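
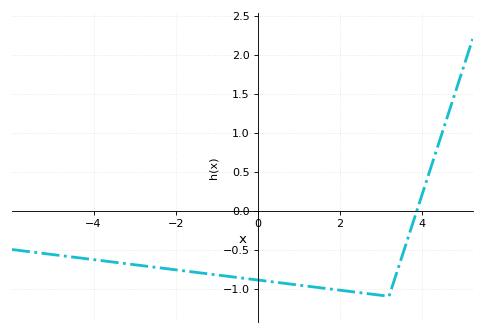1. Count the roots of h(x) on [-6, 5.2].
1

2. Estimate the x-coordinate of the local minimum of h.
3.2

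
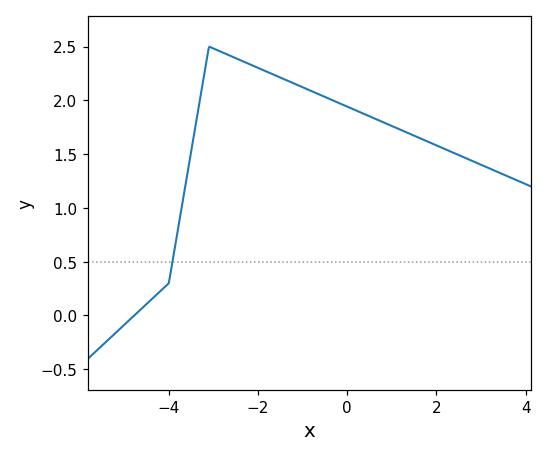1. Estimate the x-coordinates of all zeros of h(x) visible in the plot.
-4.77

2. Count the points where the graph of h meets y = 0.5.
1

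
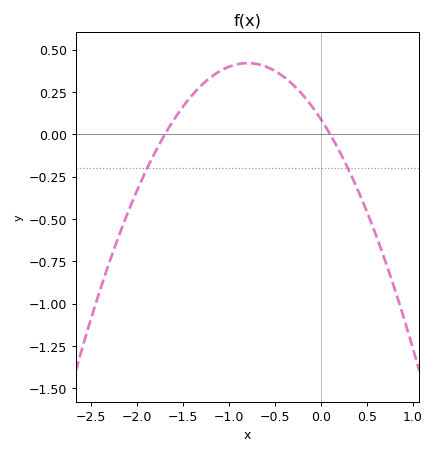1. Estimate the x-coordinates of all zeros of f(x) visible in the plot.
-1.7, 0.1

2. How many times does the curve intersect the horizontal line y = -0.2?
2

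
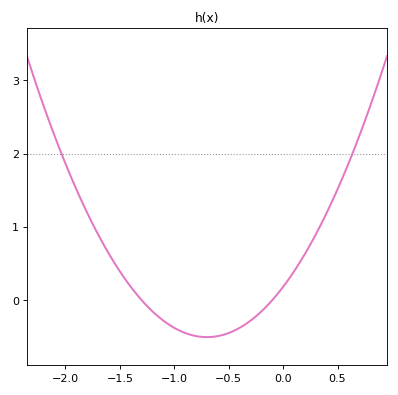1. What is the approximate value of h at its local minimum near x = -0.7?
-0.504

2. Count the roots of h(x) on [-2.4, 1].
2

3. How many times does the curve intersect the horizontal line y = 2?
2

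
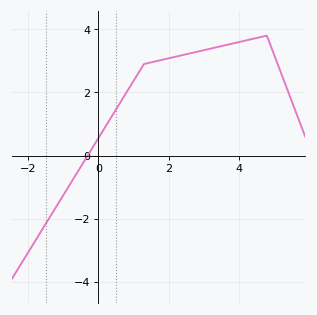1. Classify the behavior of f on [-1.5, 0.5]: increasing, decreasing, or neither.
increasing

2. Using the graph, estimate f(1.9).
3.05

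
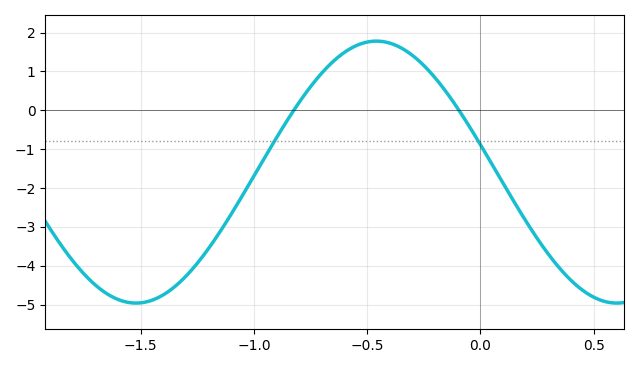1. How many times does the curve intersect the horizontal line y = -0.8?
2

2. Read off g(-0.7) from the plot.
0.961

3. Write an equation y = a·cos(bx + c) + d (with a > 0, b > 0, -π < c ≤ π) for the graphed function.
y = 3.37cos(2.96x + 1.36) - 1.59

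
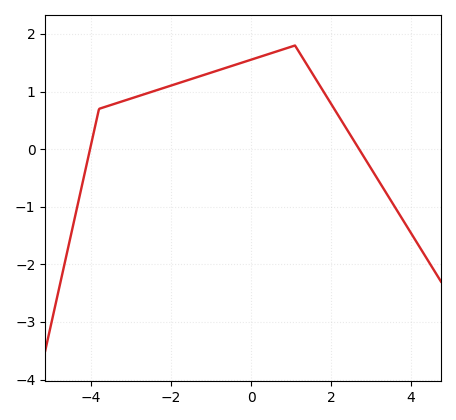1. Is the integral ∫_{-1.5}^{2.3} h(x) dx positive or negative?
positive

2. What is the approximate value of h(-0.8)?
1.37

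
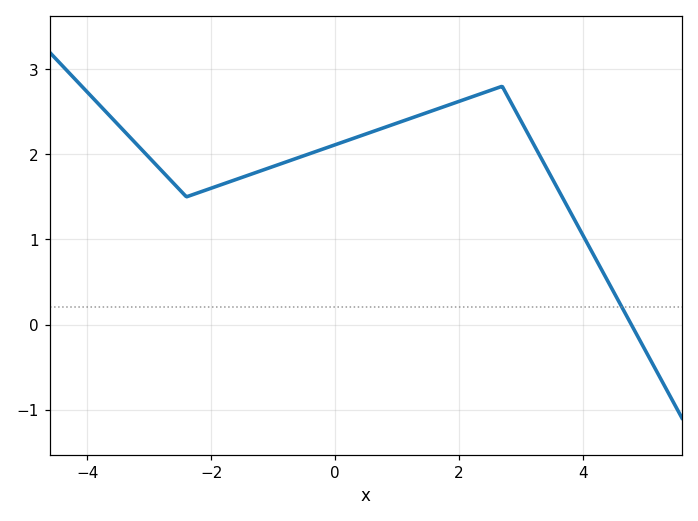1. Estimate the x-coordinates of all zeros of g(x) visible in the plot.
4.78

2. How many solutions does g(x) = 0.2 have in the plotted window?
1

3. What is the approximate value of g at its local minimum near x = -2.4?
1.5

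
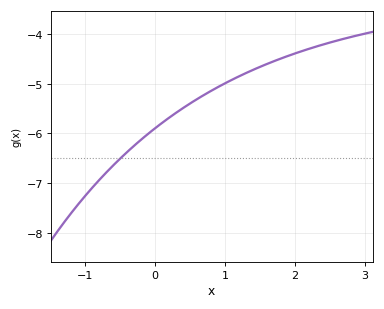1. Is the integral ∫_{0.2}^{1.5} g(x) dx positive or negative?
negative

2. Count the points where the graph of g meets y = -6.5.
1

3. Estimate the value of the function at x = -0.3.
-6.25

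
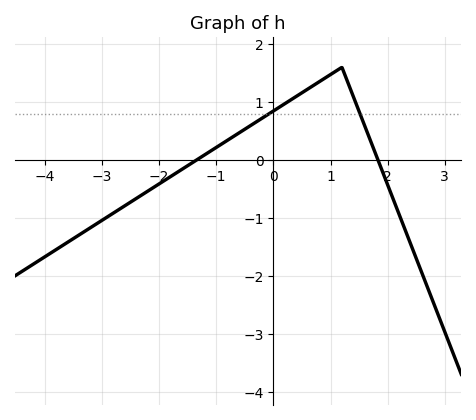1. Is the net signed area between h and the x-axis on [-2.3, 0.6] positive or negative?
positive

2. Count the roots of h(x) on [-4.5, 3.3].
2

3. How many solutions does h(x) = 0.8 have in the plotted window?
2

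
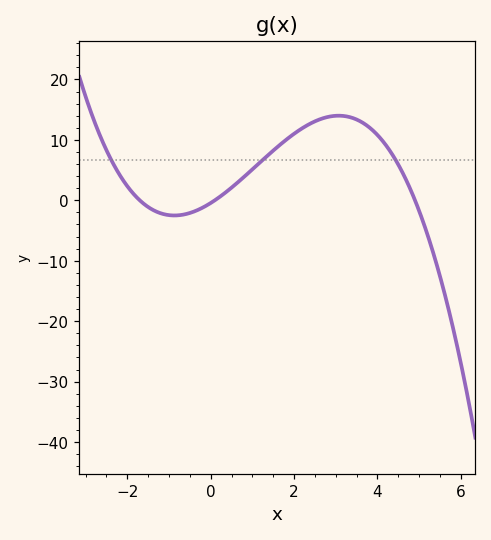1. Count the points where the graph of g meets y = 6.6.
3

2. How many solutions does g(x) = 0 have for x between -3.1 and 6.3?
3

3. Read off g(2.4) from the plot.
13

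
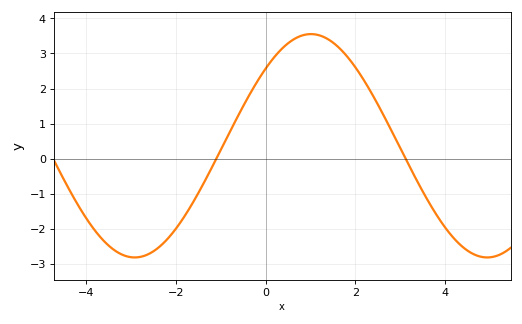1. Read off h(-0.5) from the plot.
1.49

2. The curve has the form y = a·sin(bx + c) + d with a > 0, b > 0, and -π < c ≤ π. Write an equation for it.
y = 3.18sin(0.8x + 0.762) + 0.37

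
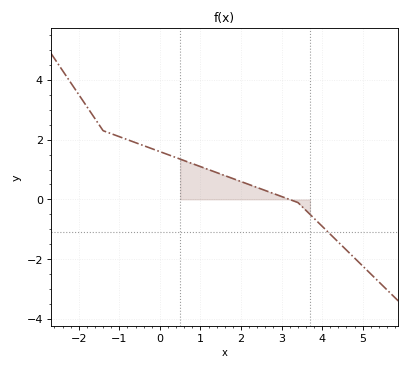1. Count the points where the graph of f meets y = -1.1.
1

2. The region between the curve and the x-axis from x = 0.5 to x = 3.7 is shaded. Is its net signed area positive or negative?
positive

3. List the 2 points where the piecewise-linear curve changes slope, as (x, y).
(-1.4, 2.3); (3.4, -0.1)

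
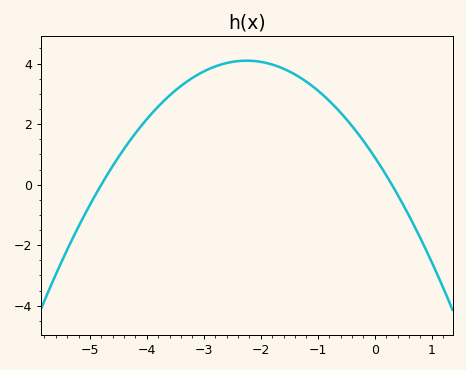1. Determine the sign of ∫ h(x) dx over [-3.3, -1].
positive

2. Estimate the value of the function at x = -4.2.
1.8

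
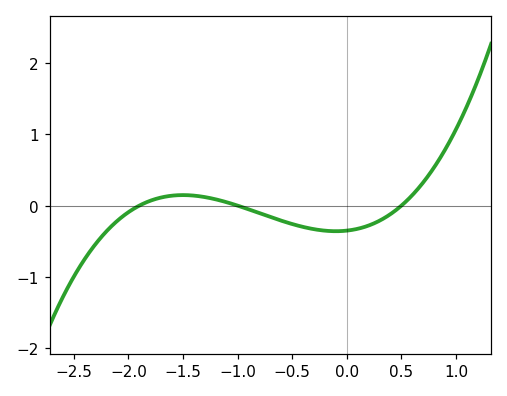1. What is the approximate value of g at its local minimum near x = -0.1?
-0.36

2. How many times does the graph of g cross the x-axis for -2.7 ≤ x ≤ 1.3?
3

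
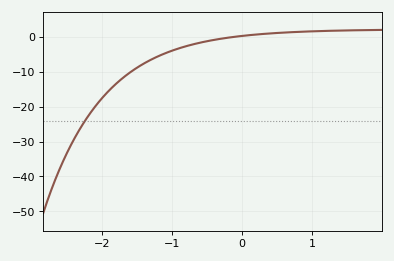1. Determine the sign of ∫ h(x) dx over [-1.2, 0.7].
negative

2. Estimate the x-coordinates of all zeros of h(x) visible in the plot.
-0.086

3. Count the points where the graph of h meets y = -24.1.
1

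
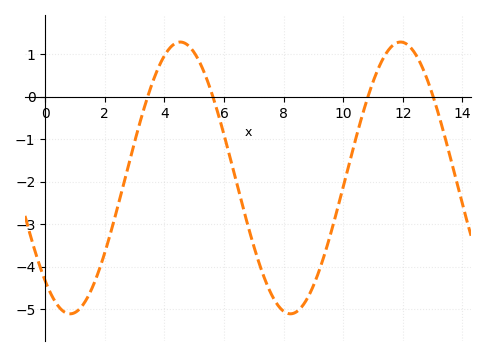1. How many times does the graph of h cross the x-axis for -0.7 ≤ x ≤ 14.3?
4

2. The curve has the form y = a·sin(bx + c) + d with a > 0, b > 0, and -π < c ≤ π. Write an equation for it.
y = 3.2sin(0.85x - 2.28) - 1.91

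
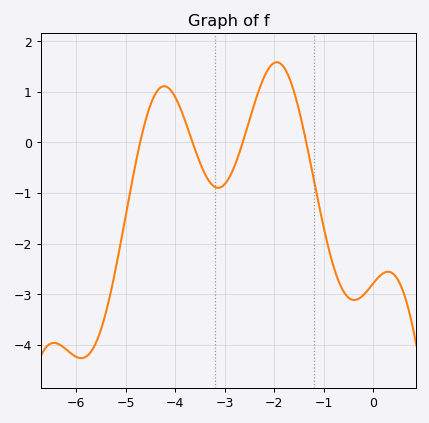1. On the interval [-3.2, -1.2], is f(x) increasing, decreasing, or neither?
neither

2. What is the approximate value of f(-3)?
-0.828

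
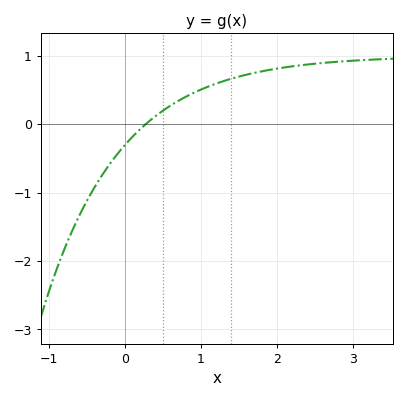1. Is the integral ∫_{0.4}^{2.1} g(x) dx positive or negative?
positive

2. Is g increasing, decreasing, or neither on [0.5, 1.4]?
increasing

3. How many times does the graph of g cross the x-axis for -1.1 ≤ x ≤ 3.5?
1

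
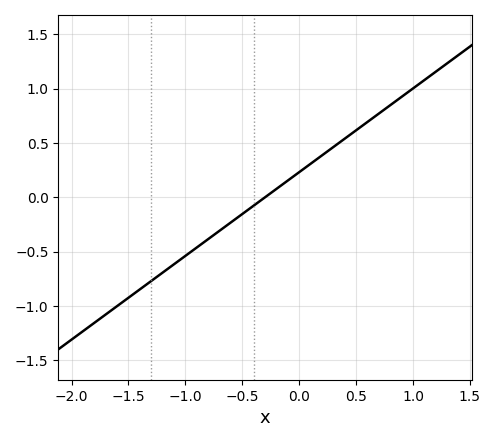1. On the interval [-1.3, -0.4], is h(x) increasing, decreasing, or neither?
increasing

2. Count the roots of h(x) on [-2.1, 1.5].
1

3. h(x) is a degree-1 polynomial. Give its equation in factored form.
y = 0.77(x + 0.3)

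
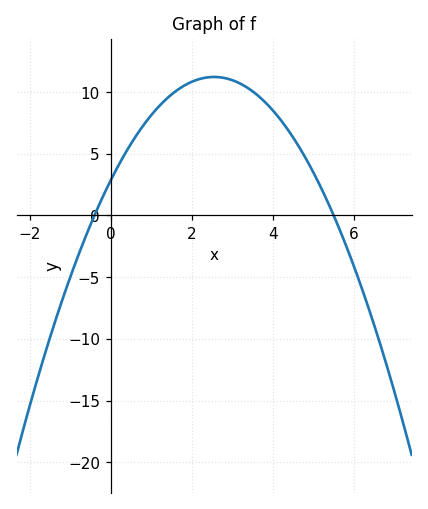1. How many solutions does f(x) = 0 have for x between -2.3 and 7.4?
2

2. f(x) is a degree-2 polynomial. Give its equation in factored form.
y = -1.29(x + 0.4)(x - 5.5)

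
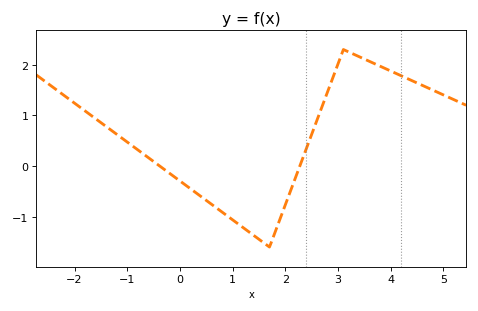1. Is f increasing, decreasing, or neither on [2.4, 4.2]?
neither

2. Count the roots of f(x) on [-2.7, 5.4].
2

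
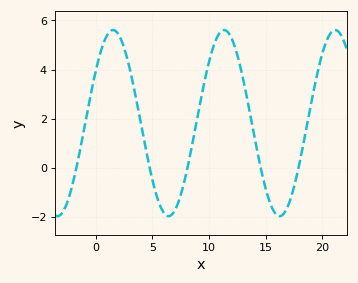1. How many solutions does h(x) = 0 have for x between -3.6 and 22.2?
5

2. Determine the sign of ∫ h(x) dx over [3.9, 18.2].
positive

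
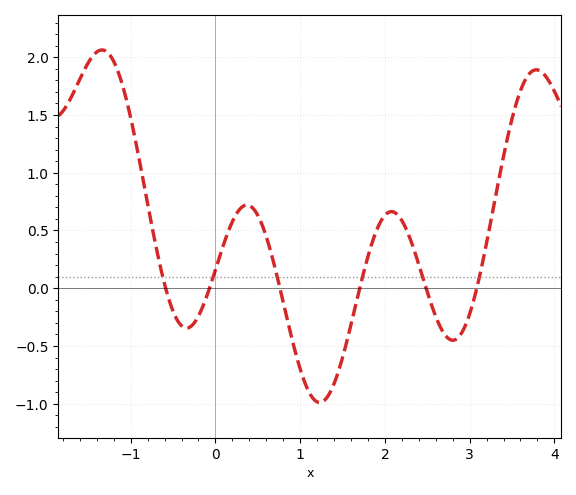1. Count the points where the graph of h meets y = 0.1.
6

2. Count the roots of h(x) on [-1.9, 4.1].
6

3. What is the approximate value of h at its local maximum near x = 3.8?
1.9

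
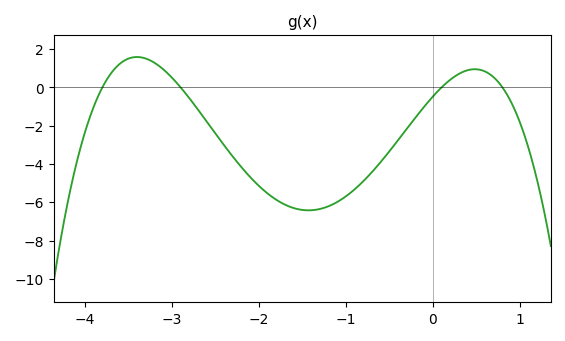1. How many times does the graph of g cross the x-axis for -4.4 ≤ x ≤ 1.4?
4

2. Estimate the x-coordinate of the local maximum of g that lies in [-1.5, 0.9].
0.5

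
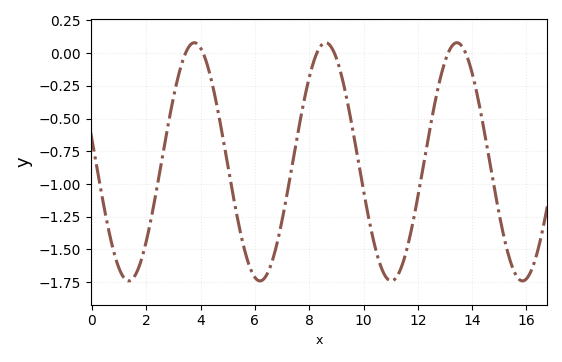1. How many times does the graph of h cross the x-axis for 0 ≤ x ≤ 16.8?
6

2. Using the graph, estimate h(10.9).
-1.73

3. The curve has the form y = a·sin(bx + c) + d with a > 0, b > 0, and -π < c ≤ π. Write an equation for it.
y = 0.91sin(1.3x + 2.95) - 0.83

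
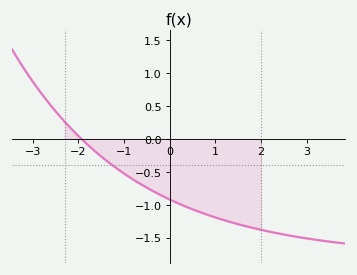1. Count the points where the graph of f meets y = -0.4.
1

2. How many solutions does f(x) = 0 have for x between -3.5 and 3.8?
1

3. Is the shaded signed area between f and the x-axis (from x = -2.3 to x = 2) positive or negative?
negative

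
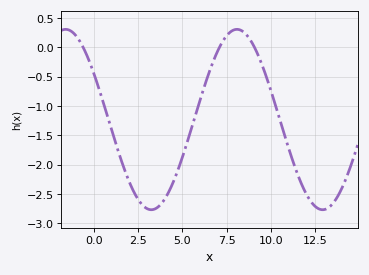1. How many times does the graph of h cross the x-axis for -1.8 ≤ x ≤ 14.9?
3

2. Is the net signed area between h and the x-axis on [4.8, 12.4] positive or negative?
negative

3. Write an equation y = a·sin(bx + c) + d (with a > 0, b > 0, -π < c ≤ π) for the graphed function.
y = 1.54sin(0.65x + 2.6) - 1.23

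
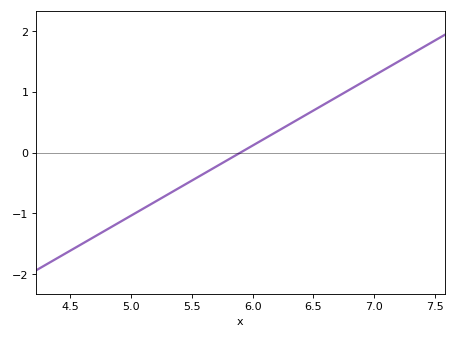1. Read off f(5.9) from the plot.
0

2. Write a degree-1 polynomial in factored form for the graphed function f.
y = 1.15(x - 5.9)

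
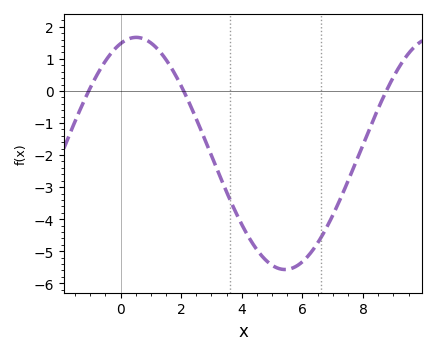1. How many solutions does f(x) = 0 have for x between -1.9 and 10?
3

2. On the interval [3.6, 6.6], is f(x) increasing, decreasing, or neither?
neither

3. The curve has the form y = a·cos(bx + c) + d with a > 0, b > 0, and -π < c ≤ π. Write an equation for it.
y = 3.62cos(0.64x - 0.33) - 1.95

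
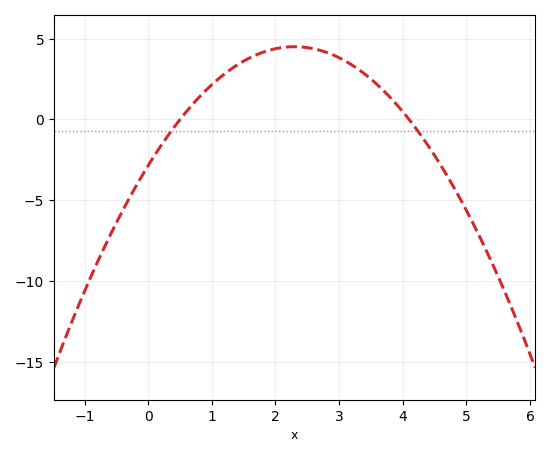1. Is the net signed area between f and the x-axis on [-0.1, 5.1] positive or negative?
positive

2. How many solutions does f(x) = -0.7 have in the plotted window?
2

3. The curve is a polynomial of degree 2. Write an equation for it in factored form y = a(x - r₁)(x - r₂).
y = -1.39(x - 0.5)(x - 4.1)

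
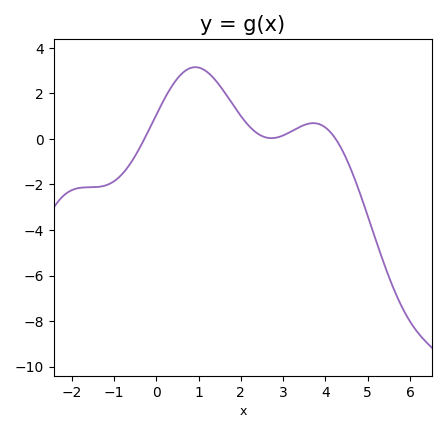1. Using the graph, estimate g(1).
3.2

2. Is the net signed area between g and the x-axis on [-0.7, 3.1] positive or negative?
positive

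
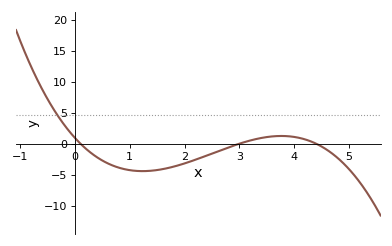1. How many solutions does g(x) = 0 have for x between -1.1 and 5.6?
3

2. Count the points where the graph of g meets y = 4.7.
1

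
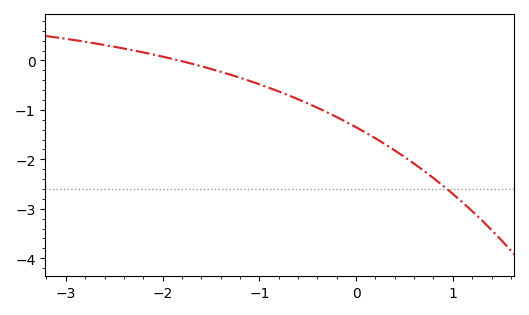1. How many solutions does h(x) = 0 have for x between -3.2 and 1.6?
1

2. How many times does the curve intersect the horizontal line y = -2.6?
1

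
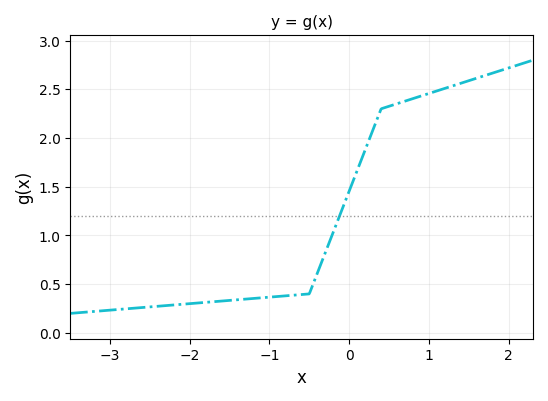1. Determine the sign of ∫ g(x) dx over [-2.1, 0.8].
positive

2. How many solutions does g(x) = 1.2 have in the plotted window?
1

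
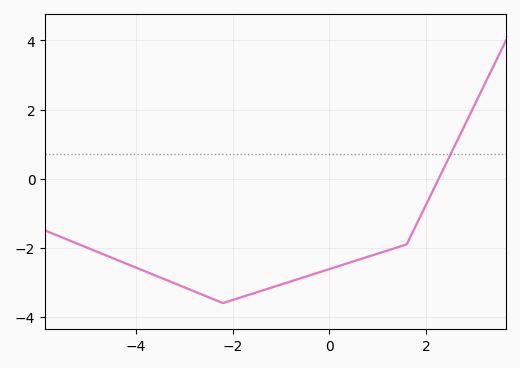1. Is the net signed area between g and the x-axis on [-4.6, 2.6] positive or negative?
negative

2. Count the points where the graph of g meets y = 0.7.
1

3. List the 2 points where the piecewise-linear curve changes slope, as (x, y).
(-2.2, -3.6); (1.6, -1.9)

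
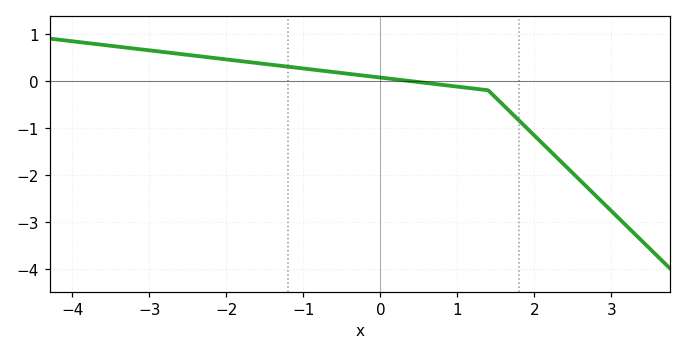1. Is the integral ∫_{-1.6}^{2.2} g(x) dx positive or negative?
negative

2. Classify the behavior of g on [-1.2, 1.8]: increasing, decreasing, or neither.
decreasing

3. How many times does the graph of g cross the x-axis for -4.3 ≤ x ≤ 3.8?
1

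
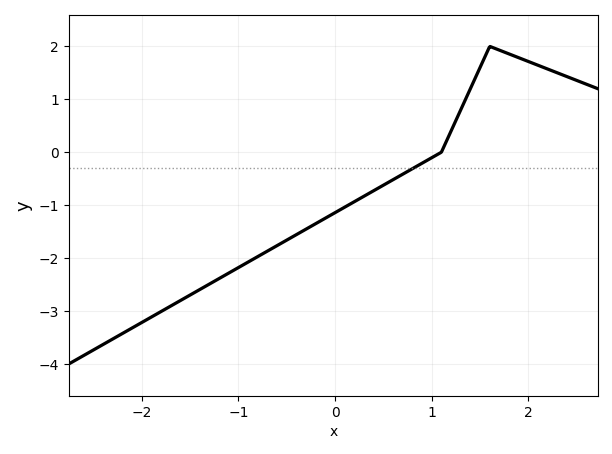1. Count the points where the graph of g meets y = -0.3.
1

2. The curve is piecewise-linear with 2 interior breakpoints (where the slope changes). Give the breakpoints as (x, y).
(1.1, 0); (1.6, 2)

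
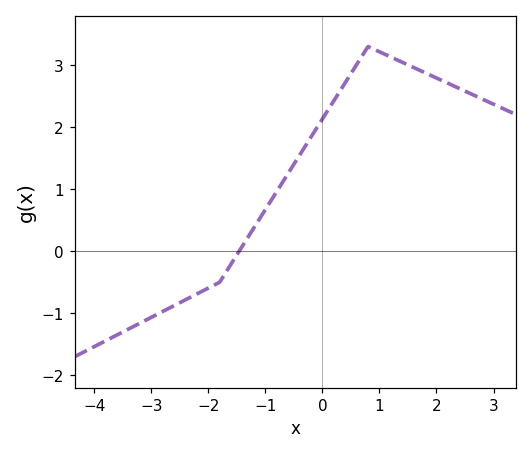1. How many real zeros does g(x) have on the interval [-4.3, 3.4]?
1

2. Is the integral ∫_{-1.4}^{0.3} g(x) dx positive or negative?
positive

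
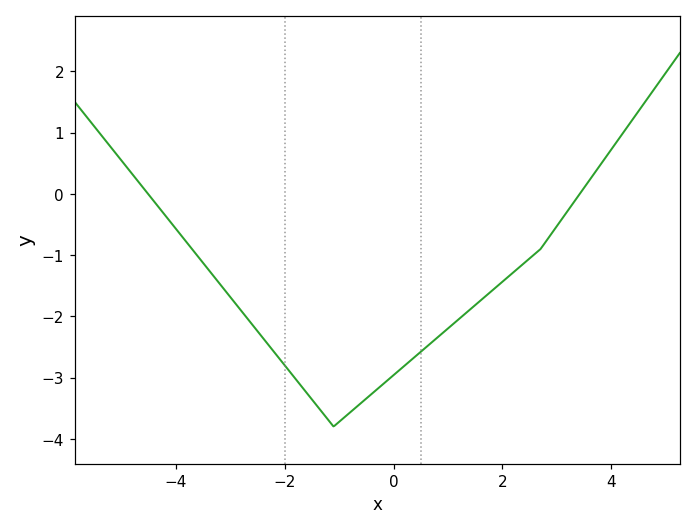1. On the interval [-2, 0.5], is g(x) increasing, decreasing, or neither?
neither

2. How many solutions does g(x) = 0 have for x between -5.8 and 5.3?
2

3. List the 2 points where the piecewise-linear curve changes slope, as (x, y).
(-1.1, -3.8); (2.7, -0.9)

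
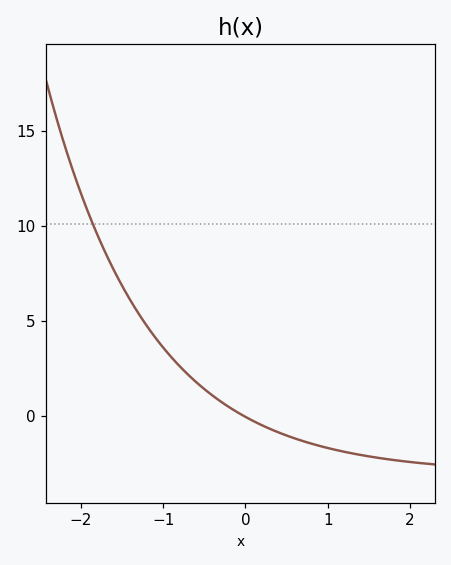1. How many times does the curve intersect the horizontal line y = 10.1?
1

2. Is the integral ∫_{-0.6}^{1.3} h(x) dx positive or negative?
negative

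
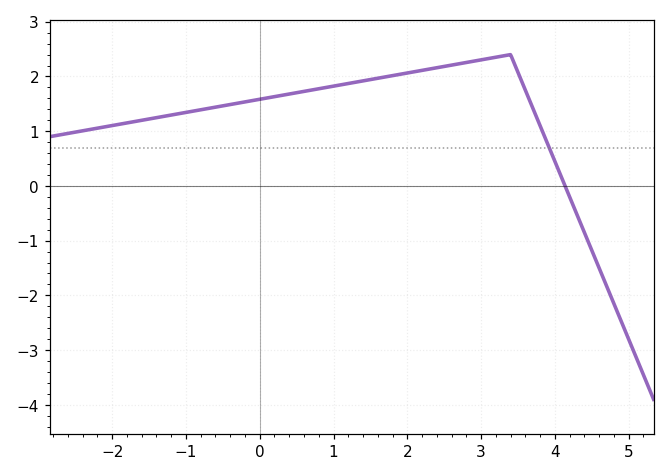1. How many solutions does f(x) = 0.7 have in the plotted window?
1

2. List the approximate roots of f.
4.2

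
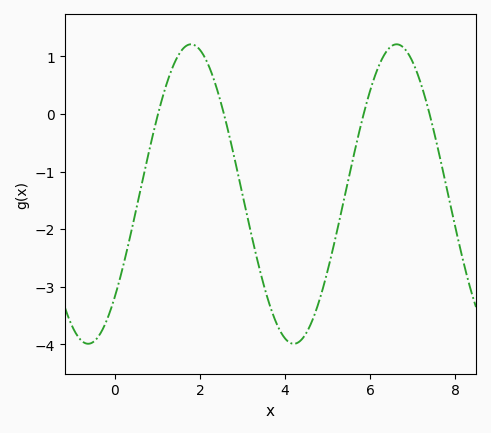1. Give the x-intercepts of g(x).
1.01, 2.56, 5.85, 7.39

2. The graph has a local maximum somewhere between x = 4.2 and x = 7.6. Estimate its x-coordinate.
6.62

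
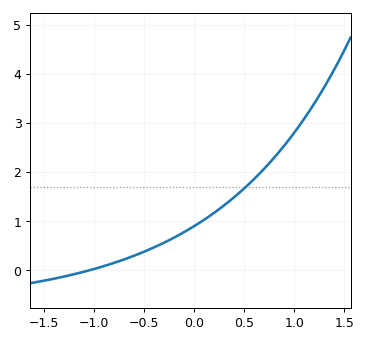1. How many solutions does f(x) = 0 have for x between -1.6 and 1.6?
1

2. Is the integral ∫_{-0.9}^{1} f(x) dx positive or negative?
positive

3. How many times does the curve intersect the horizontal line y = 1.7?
1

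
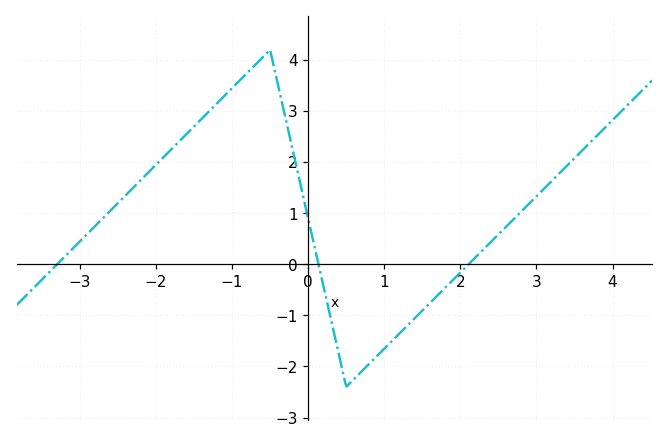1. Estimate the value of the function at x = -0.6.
4.05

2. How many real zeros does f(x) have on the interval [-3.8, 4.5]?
3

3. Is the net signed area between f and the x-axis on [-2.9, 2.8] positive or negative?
positive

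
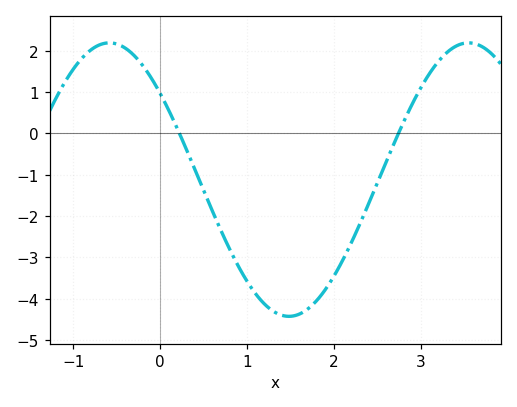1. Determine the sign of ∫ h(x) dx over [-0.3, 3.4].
negative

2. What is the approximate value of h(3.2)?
1.7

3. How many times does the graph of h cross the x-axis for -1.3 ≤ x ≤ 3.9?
2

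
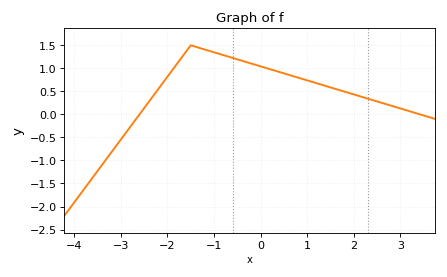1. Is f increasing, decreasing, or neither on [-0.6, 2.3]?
decreasing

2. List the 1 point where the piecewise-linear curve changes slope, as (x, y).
(-1.5, 1.5)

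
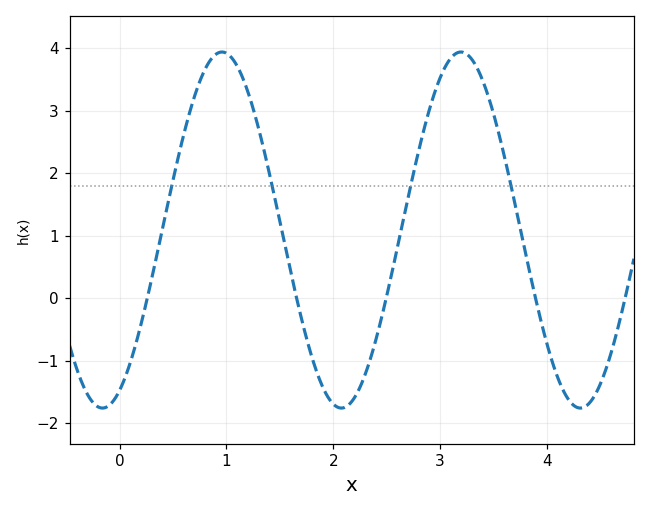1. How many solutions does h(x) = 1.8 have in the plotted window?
4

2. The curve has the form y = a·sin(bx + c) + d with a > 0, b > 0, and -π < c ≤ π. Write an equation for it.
y = 2.85sin(2.81x - 1.12) + 1.09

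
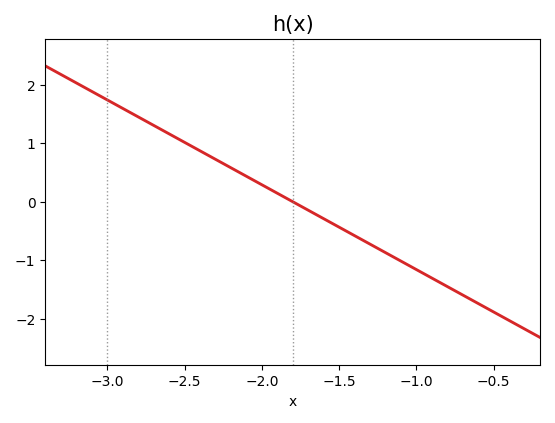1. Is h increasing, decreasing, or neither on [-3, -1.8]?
decreasing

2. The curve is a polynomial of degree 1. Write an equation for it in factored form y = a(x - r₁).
y = -1.45(x + 1.8)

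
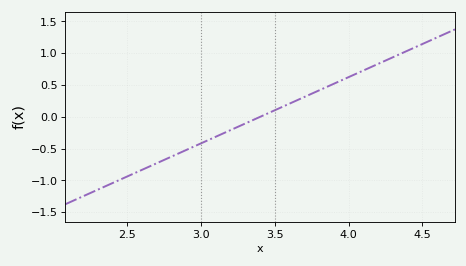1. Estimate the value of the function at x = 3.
-0.4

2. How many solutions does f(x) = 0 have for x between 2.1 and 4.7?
1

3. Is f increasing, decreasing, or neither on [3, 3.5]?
increasing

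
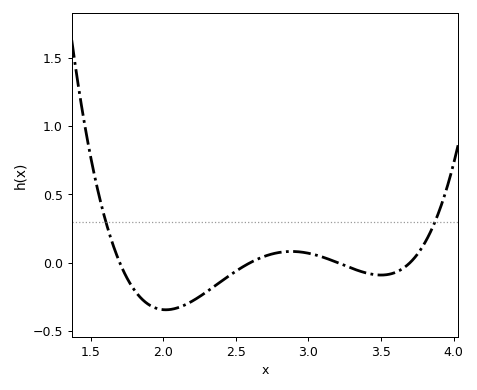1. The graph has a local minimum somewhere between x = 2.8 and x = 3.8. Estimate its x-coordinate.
3.5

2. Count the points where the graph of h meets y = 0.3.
2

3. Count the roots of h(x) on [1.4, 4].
4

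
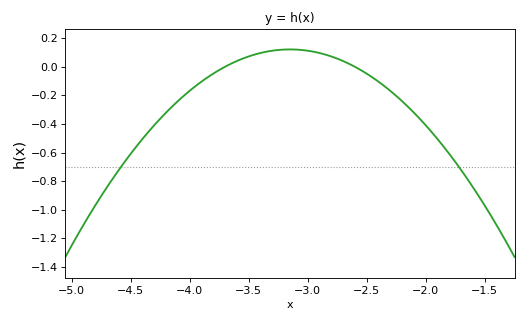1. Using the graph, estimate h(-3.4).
0.096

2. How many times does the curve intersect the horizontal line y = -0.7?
2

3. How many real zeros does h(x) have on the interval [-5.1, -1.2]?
2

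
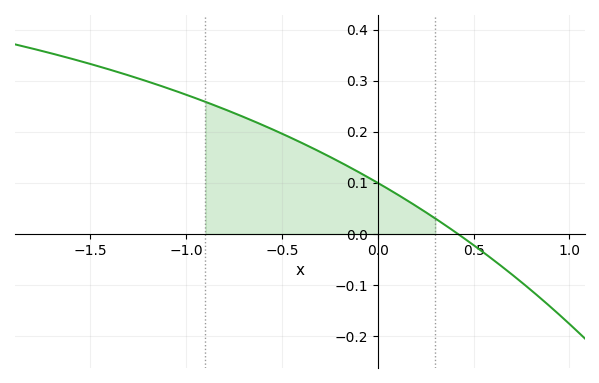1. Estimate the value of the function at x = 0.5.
-0.02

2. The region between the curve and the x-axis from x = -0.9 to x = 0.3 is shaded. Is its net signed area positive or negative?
positive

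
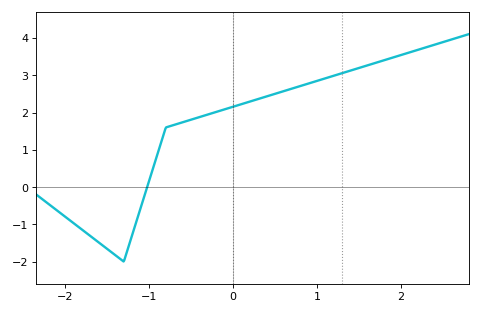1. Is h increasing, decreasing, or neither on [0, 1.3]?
increasing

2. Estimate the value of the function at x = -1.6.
-1.5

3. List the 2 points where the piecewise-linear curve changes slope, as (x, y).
(-1.3, -2); (-0.8, 1.6)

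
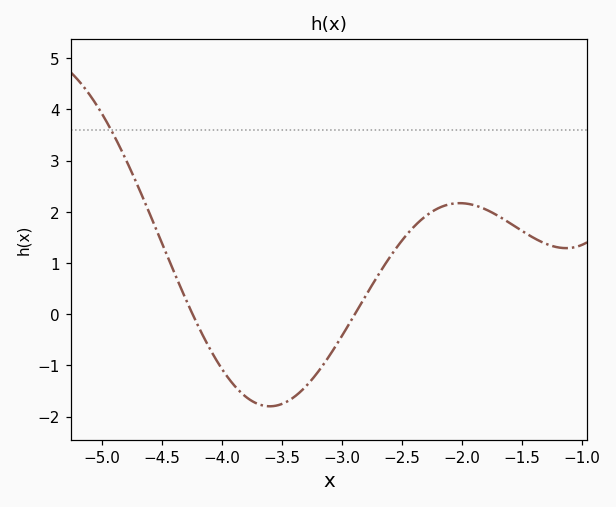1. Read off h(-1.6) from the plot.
1.78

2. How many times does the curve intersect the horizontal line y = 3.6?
1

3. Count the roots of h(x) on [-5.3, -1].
2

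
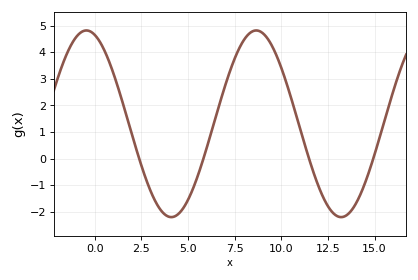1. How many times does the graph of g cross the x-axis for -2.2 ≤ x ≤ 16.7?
4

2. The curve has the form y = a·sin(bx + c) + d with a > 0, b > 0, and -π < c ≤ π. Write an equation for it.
y = 3.51sin(0.69x + 1.88) + 1.31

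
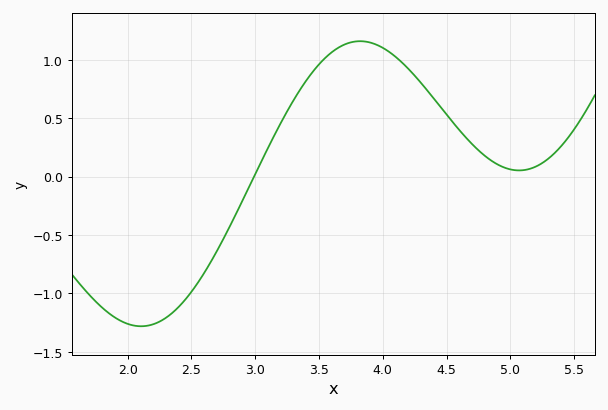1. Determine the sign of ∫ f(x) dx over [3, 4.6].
positive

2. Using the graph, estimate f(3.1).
0.245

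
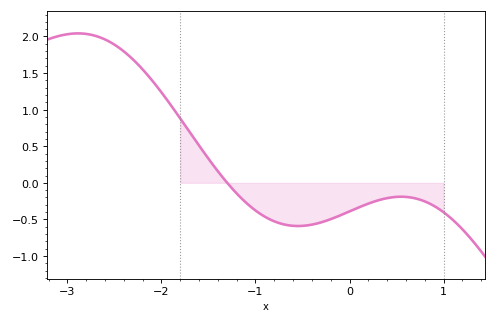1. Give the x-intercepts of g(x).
-1.3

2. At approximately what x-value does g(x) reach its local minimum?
-0.547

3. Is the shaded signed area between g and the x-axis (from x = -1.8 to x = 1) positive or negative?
negative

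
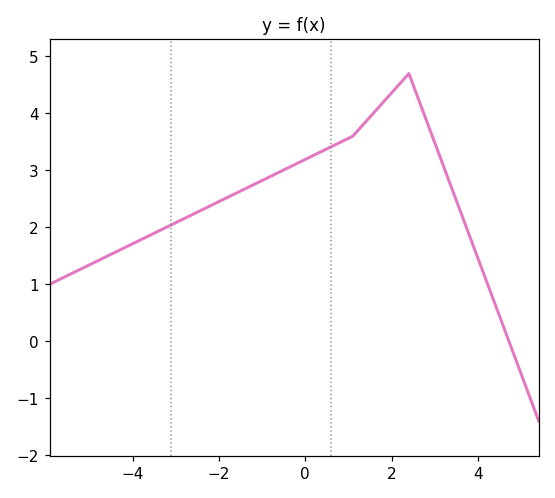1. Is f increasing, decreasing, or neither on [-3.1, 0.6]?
increasing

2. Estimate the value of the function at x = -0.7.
2.9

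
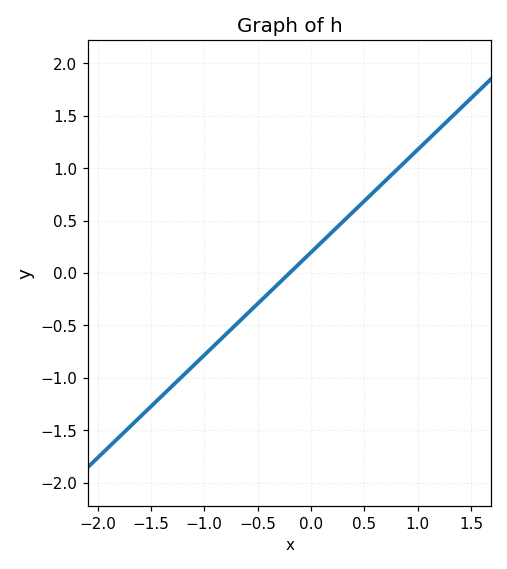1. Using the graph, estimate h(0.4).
0.588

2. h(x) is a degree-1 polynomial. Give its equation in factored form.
y = 0.98(x + 0.2)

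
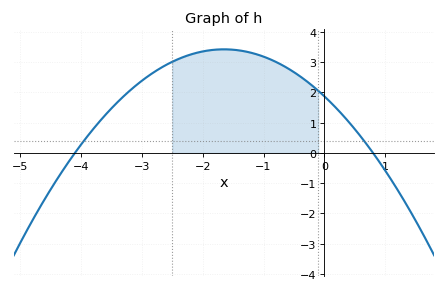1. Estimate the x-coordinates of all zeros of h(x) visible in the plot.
-4.1, 0.8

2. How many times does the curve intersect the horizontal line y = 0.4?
2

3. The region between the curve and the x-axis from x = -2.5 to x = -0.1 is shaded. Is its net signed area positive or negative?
positive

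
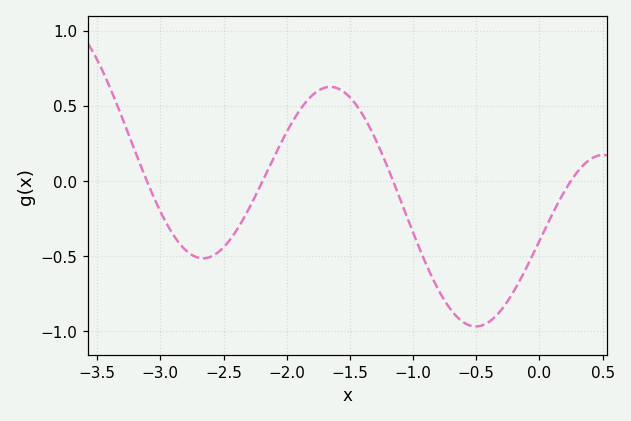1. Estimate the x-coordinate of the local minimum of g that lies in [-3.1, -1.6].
-2.7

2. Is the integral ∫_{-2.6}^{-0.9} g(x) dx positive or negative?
positive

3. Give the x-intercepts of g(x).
-3.1, -2.2, -1.2, 0.2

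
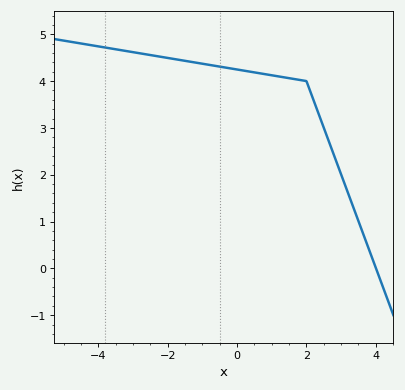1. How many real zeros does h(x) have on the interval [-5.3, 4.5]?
1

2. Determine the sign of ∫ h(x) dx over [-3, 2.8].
positive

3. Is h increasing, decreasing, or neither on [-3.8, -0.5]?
decreasing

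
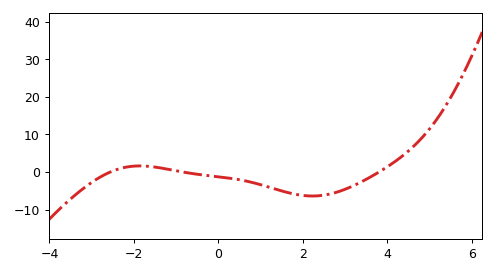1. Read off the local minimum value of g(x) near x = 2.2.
-6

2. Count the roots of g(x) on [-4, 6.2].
3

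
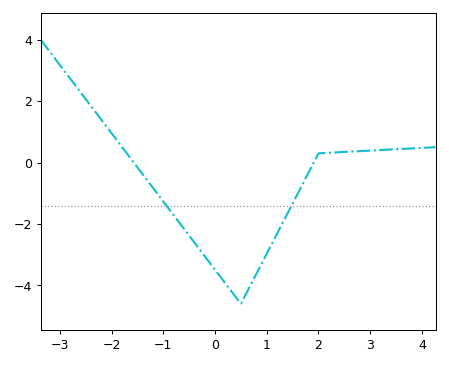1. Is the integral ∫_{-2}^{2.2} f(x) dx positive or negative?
negative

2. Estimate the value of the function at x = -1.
-1.27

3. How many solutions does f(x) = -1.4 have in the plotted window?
2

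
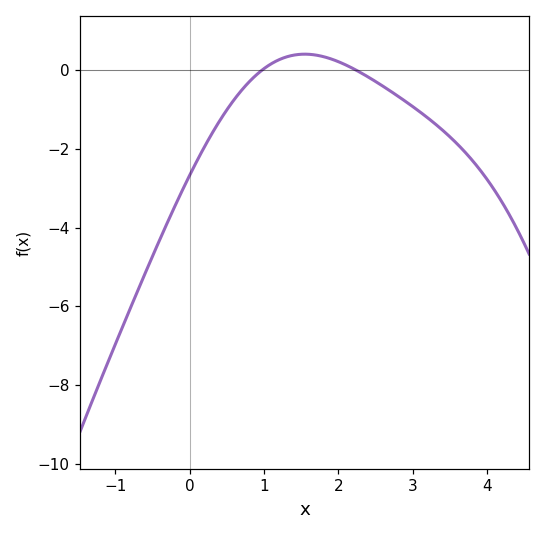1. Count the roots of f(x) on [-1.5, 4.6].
2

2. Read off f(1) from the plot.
0.037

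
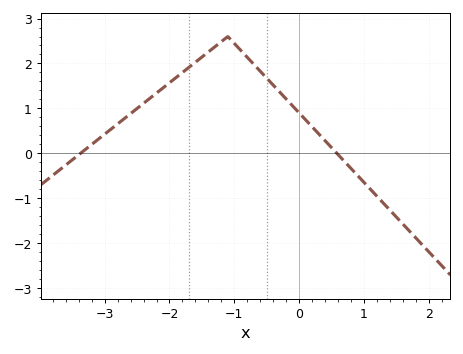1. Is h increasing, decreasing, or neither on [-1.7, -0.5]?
neither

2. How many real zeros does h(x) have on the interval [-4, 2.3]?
2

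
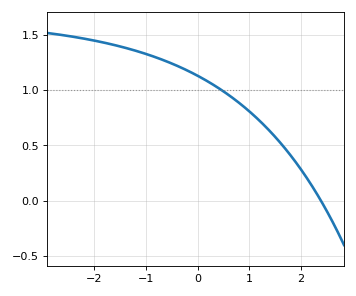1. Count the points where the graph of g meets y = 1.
1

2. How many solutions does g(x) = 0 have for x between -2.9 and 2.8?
1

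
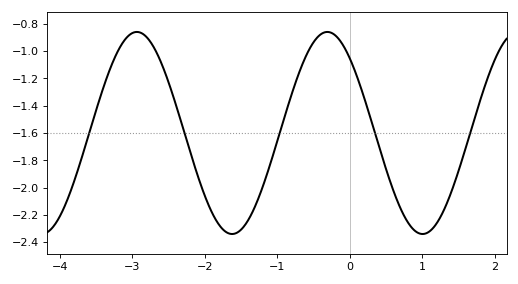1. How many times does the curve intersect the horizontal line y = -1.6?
5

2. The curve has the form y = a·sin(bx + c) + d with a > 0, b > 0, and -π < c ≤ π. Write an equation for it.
y = 0.74sin(2.39x + 2.31) - 1.6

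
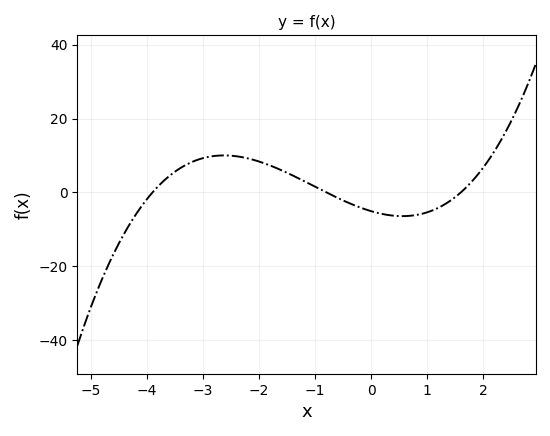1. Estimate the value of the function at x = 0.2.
-6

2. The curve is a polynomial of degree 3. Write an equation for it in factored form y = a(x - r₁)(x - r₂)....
y = 1.02(x + 3.9)(x + 0.8)(x - 1.6)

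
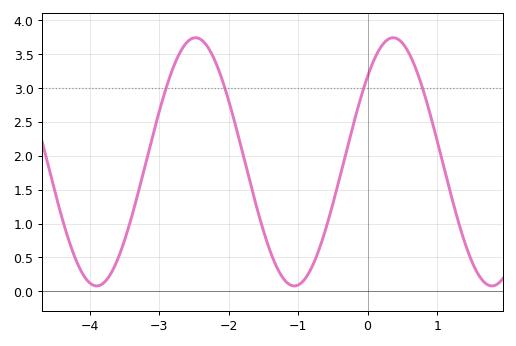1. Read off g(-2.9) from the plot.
2.99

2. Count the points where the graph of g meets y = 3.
4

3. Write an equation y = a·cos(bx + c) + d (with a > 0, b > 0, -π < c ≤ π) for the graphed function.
y = 1.83cos(2.21x - 0.812) + 1.91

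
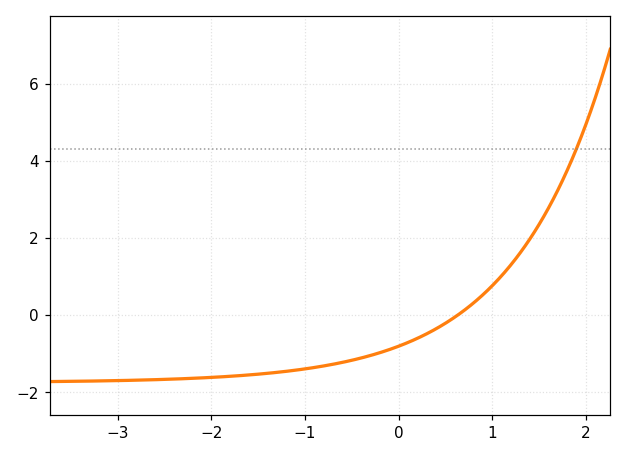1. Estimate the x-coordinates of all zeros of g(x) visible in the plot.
0.634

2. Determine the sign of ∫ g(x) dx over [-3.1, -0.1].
negative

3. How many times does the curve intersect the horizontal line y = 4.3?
1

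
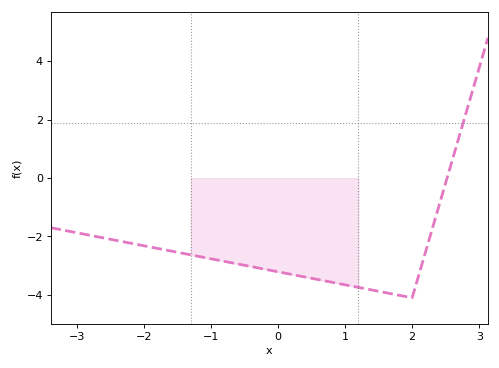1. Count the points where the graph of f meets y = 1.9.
1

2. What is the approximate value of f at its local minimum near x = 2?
-4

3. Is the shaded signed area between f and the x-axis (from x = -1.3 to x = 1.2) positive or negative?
negative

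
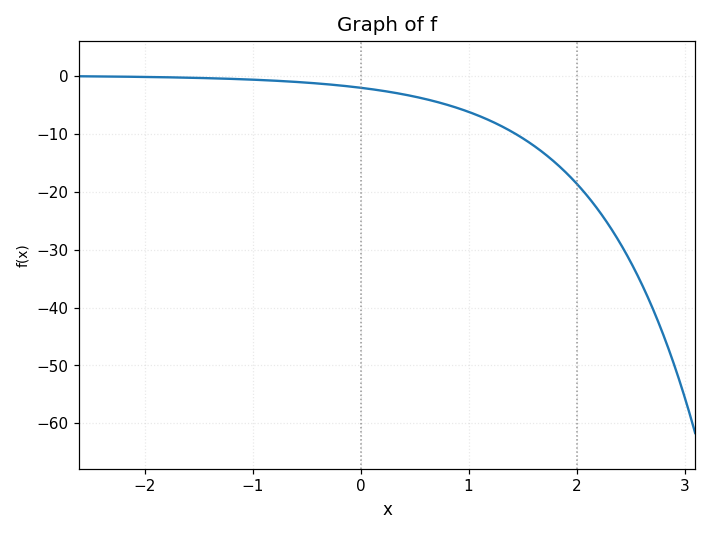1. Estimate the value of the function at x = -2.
-0.129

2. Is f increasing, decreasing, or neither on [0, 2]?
decreasing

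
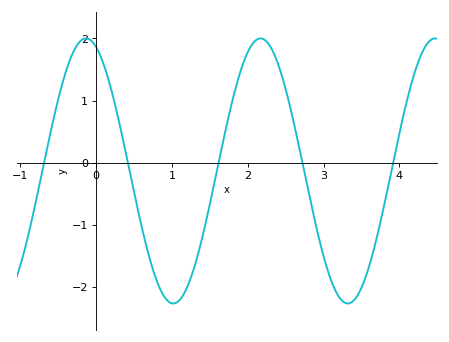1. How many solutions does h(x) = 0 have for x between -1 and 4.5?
5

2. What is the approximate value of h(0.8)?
-1.89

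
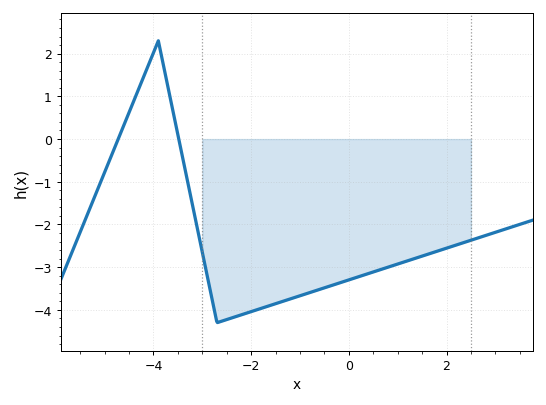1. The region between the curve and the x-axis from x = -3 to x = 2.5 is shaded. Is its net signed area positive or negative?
negative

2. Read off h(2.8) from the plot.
-2.3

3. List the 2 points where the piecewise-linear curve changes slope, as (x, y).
(-3.9, 2.3); (-2.7, -4.3)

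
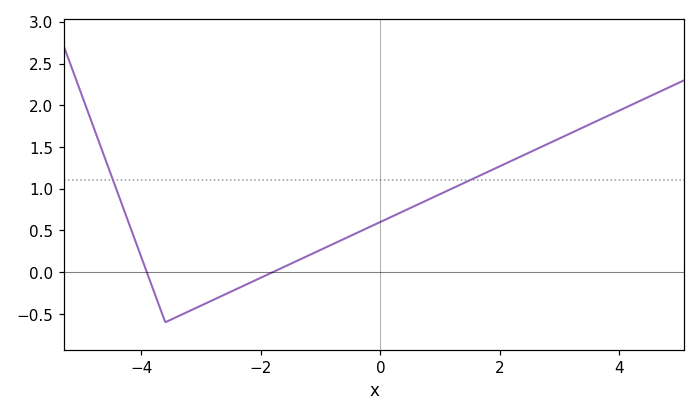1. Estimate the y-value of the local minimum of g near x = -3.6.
-0.6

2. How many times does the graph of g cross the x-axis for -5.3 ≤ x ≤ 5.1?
2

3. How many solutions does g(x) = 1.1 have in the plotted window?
2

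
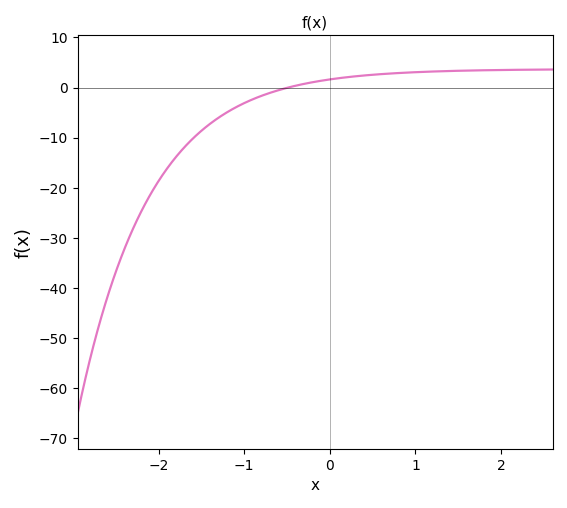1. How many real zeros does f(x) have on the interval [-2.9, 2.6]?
1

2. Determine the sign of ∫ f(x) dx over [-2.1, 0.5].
negative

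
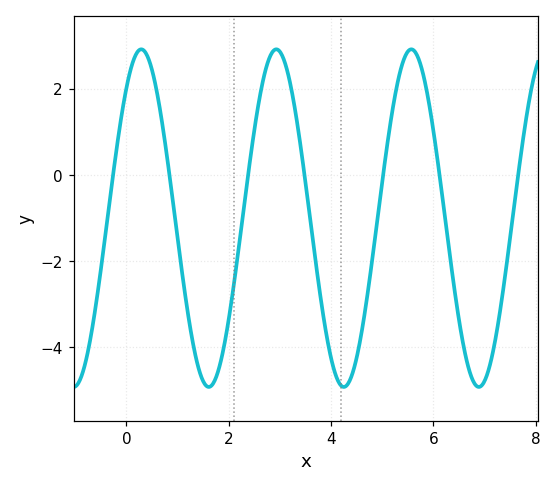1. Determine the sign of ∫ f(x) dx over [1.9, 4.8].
negative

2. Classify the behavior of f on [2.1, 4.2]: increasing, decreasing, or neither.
neither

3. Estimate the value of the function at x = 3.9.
-3.65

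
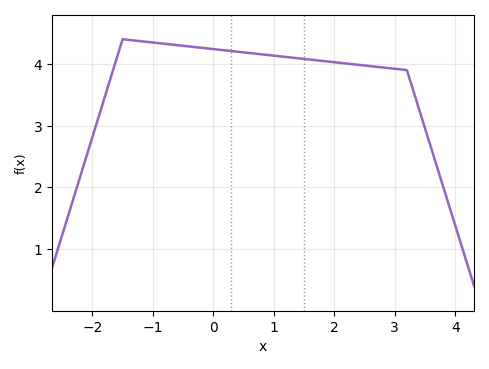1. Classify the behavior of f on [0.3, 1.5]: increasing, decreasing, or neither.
decreasing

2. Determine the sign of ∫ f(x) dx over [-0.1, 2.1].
positive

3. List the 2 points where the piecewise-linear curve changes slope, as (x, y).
(-1.5, 4.4); (3.2, 3.9)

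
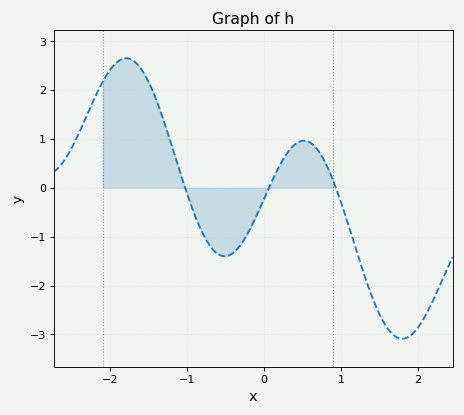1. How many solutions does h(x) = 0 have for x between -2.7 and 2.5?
3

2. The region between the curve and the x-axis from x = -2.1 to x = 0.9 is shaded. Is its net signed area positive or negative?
positive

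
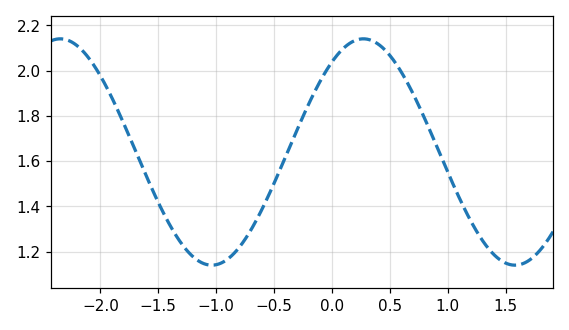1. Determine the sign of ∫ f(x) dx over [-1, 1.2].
positive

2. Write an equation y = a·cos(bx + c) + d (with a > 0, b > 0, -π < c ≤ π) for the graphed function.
y = 0.5cos(2.4x - 0.65) + 1.64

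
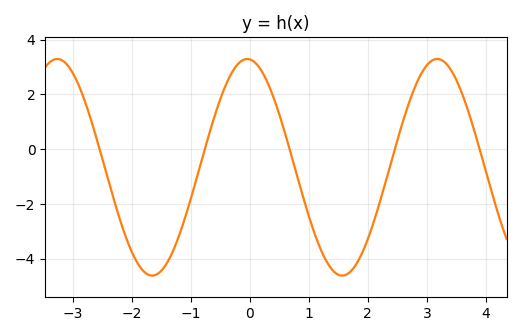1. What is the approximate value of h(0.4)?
1.89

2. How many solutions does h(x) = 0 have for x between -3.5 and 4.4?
5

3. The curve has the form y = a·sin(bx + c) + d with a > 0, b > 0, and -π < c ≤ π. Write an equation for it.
y = 3.95sin(1.95x + 1.66) - 0.66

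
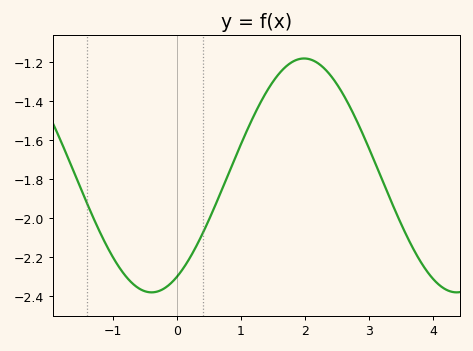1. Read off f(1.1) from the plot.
-1.54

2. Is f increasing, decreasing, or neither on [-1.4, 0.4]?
neither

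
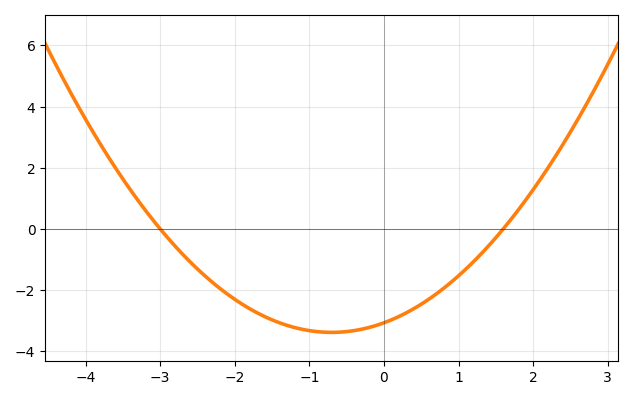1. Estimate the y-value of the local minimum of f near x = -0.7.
-3.39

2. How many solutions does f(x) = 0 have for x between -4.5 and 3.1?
2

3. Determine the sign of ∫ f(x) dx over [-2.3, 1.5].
negative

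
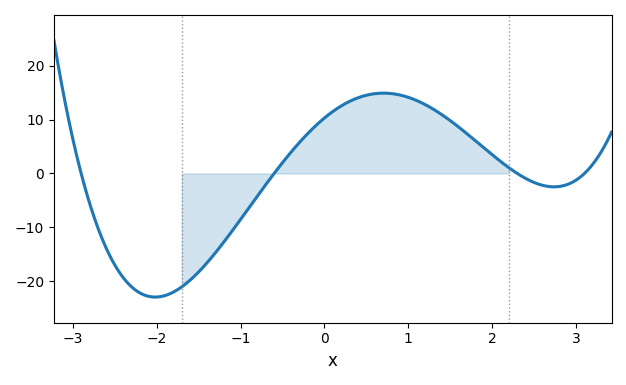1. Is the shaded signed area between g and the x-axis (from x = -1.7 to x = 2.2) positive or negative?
positive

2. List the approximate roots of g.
-2.9, -0.6, 2.3, 3.1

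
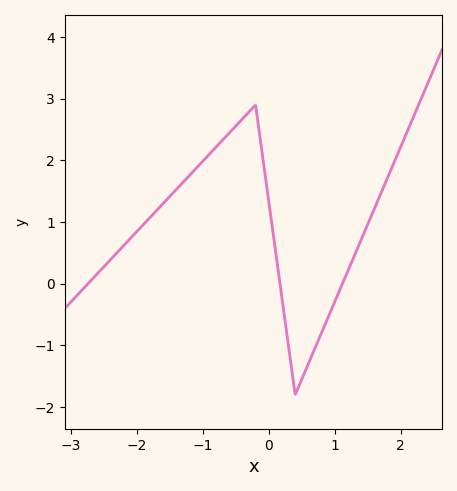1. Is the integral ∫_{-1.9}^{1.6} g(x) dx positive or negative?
positive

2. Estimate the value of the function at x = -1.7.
1.2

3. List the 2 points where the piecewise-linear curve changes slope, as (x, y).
(-0.2, 2.9); (0.4, -1.8)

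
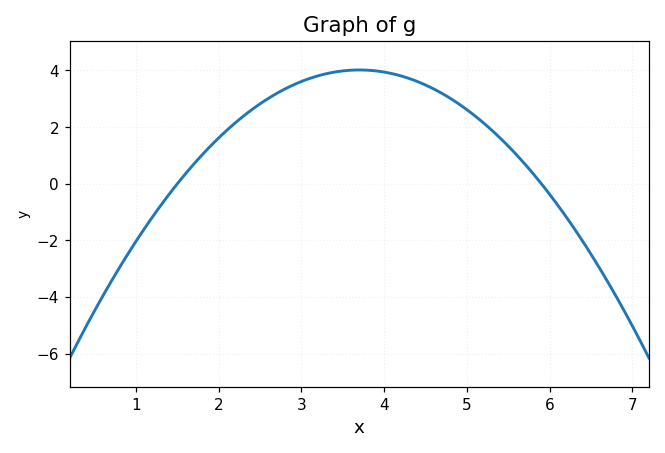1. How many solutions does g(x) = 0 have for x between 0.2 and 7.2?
2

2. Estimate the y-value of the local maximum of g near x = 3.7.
4.02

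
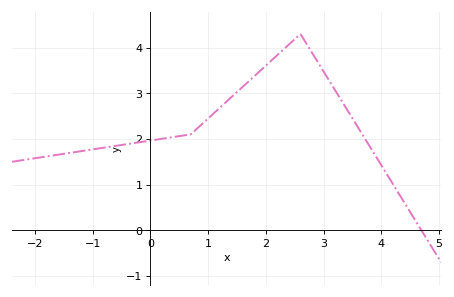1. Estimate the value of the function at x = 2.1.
3.7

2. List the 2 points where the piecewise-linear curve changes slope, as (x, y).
(0.7, 2.1); (2.6, 4.3)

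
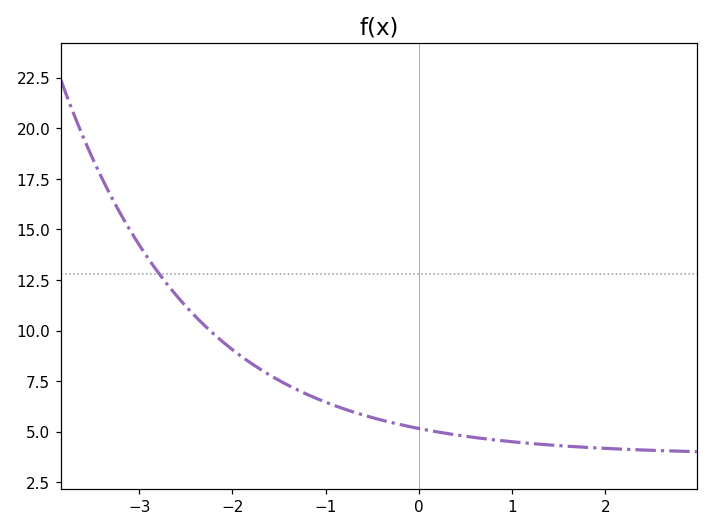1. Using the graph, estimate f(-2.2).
10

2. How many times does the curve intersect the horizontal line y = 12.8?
1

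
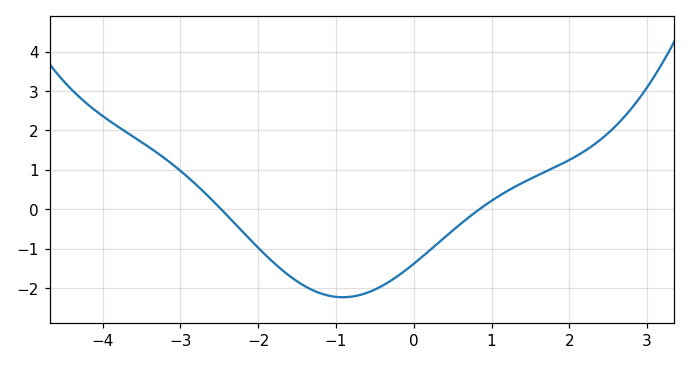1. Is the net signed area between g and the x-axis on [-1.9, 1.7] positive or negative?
negative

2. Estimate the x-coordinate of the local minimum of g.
-1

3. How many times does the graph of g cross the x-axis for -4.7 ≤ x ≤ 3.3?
2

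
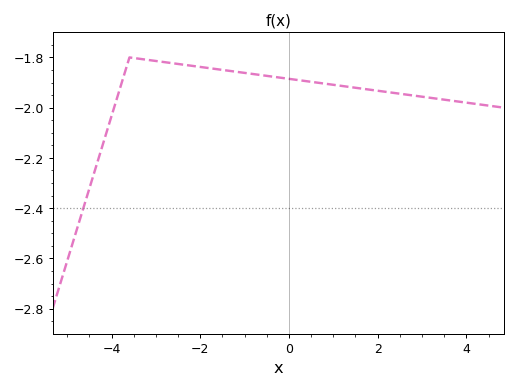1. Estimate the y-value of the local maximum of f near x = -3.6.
-1.8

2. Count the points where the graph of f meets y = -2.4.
1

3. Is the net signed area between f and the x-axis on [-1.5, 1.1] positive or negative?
negative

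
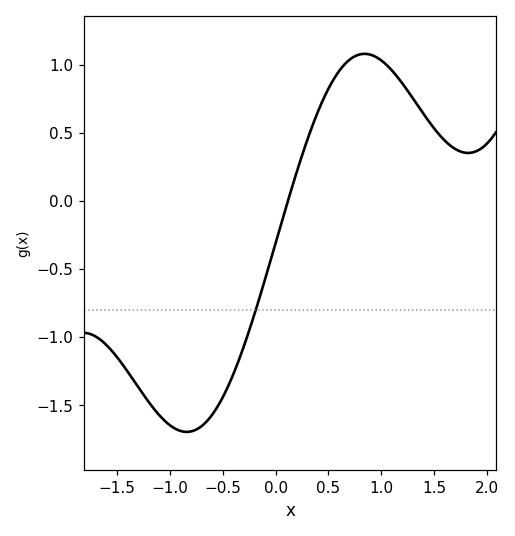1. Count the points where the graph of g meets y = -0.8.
1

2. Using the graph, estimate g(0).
-0.3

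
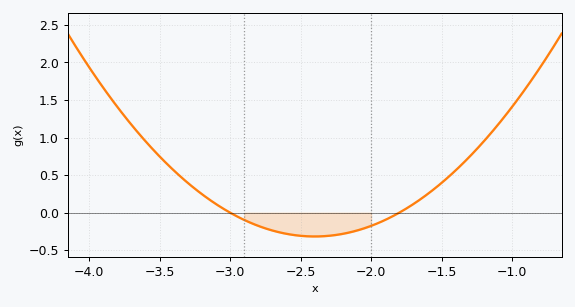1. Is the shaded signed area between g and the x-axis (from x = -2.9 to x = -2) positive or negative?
negative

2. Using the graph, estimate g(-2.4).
-0.317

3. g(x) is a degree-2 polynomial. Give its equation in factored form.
y = 0.88(x + 3)(x + 1.8)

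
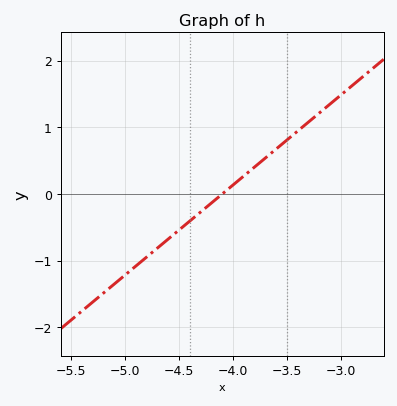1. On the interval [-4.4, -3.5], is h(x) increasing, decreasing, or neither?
increasing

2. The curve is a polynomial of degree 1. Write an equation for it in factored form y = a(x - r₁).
y = 1.35(x + 4.1)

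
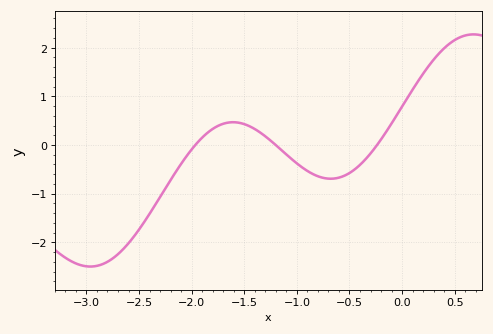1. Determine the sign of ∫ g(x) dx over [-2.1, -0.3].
negative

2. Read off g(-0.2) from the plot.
0.1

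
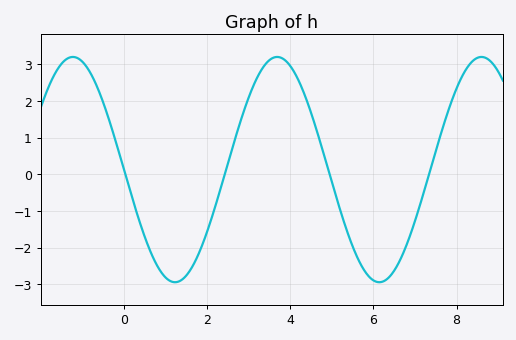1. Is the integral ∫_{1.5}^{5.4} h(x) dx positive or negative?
positive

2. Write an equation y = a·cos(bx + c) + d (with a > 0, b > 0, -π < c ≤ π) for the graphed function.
y = 3.07cos(1.28x + 1.56) + 0.13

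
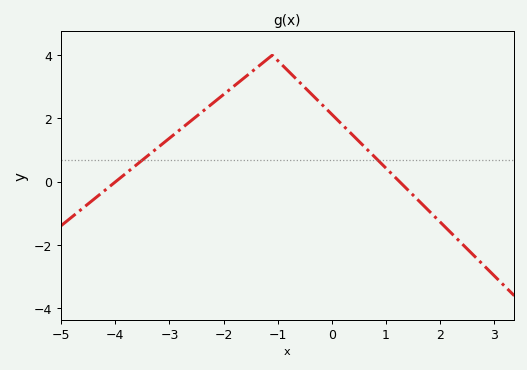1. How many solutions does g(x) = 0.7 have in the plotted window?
2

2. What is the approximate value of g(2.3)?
-1.8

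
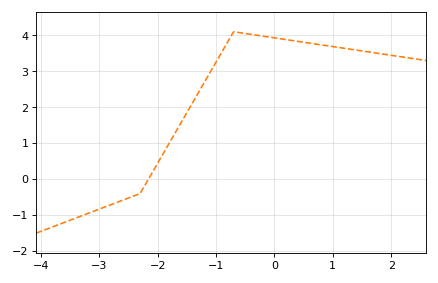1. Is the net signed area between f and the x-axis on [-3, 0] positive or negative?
positive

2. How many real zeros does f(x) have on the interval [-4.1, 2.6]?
1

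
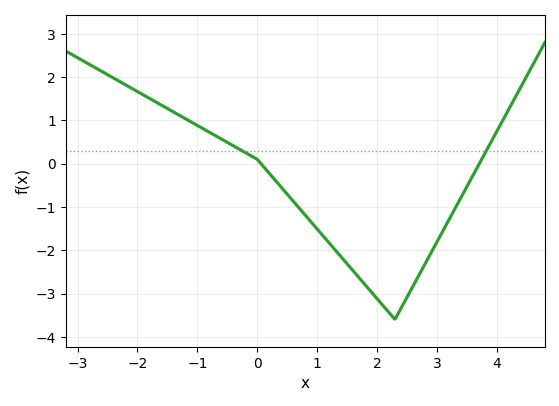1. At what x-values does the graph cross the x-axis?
0.062, 3.71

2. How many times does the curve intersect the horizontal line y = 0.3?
2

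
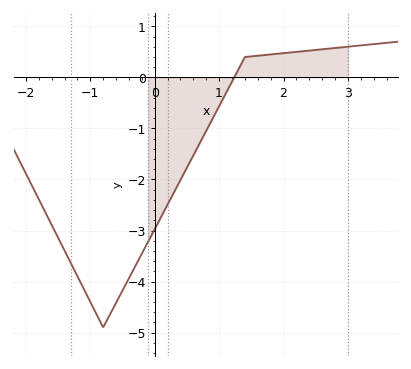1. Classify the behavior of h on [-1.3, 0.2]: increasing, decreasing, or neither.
neither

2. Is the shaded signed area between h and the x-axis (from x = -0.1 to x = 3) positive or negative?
negative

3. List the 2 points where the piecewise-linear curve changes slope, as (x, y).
(-0.8, -4.9); (1.4, 0.4)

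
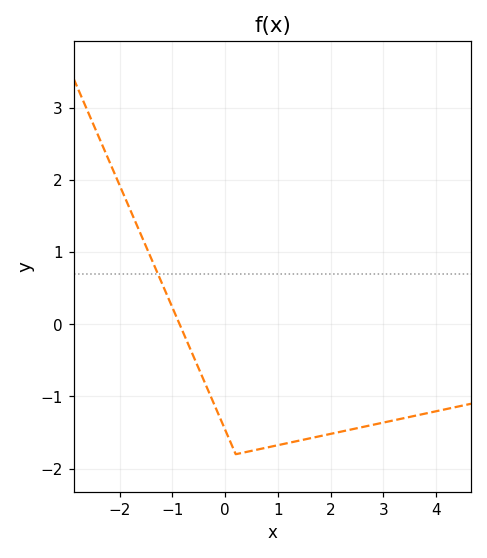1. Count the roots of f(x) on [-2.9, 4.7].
1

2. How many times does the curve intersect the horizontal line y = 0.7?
1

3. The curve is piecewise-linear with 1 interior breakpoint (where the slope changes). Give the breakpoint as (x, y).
(0.2, -1.8)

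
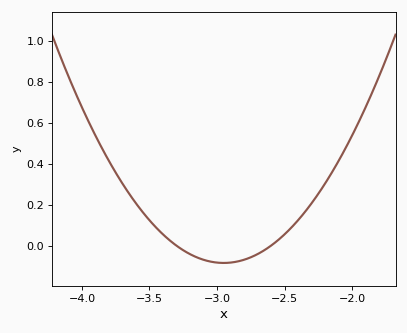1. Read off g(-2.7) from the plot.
-0.041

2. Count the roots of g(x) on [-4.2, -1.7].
2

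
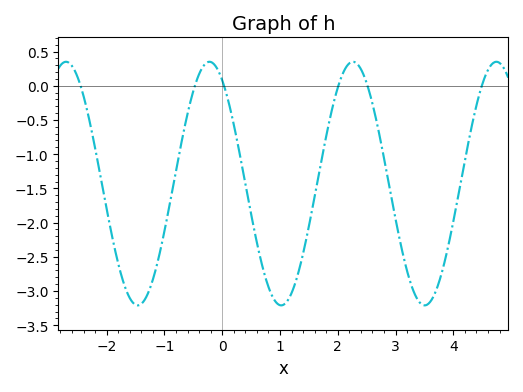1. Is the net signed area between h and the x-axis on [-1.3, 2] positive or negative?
negative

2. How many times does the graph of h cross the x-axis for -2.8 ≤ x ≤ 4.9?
6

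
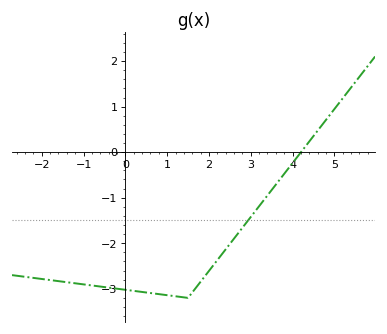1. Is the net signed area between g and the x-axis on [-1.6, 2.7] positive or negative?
negative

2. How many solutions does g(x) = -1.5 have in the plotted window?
1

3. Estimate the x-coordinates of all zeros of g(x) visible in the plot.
4.2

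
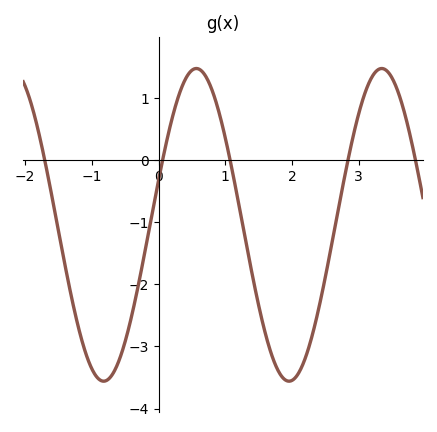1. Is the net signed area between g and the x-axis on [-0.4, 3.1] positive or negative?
negative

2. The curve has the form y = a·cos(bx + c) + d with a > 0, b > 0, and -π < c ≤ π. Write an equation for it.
y = 2.52cos(2.3x - 1.3) - 1.04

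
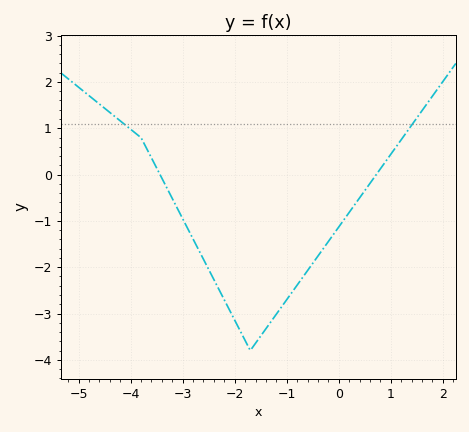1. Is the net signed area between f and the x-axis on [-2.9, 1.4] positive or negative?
negative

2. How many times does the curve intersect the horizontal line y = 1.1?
2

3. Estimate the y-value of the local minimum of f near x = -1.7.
-3.8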